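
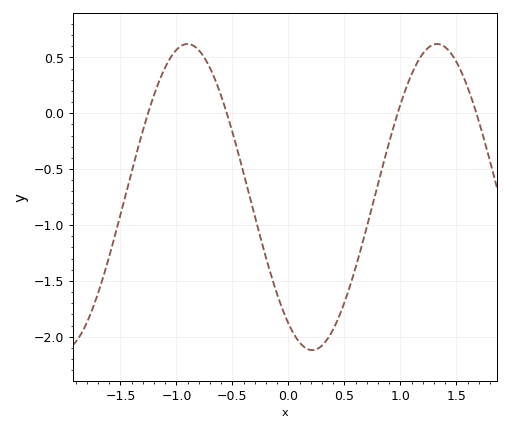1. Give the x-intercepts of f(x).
-1.3, -0.5, 1, 1.7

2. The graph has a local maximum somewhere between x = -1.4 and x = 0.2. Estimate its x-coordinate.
-0.9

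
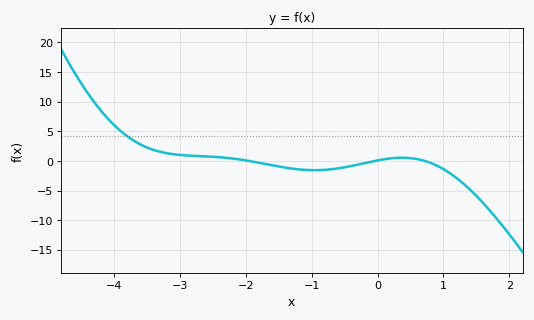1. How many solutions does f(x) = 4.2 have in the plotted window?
1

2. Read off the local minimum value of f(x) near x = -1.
-1.5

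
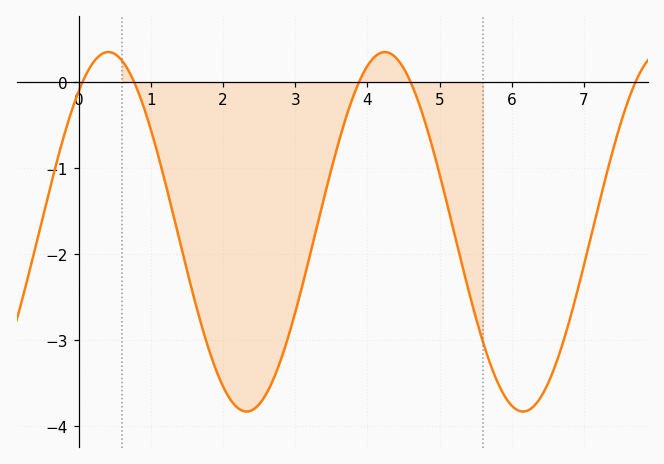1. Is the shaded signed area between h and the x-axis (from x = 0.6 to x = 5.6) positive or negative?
negative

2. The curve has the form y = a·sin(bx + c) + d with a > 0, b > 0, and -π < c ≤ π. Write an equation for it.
y = 2.09sin(1.64x + 0.9) - 1.74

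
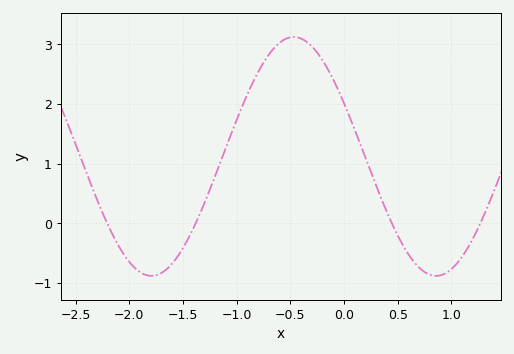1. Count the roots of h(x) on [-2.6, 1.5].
4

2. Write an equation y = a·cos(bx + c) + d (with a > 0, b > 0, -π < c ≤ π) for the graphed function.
y = 2cos(2.4x + 1.1) + 1.12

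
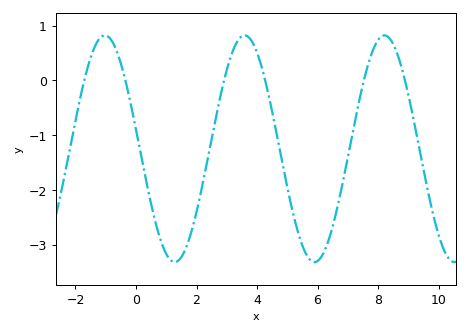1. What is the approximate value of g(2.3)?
-1.6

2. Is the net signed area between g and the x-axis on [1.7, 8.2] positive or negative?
negative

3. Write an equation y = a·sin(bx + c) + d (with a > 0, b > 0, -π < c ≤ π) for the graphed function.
y = 2.07sin(1.4x + 3) - 1.25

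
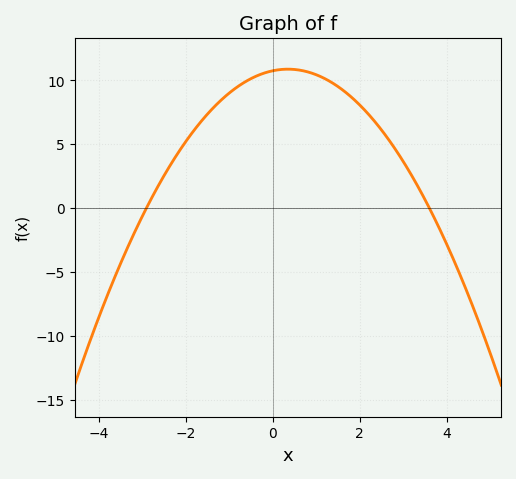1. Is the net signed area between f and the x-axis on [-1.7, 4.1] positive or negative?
positive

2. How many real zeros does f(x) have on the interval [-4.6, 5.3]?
2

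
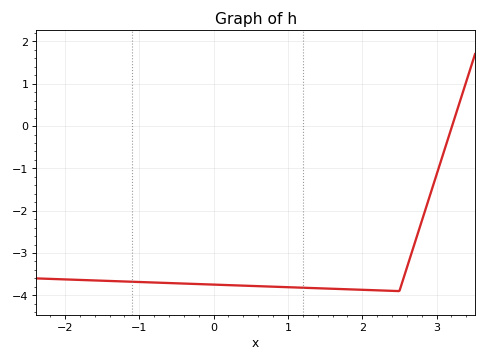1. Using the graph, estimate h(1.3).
-3.8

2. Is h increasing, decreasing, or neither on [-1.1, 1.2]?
decreasing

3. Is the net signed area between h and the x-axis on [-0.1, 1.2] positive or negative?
negative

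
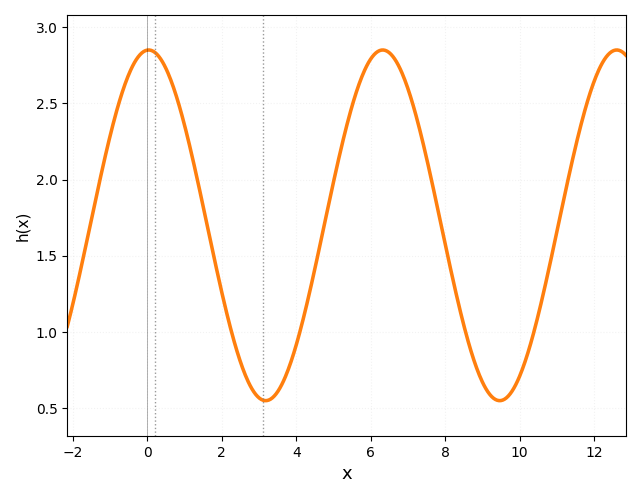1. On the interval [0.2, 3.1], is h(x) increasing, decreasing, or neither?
decreasing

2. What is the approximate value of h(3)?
0.55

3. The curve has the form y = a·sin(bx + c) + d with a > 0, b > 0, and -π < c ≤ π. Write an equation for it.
y = 1.15sin(1x + 1.5) + 1.7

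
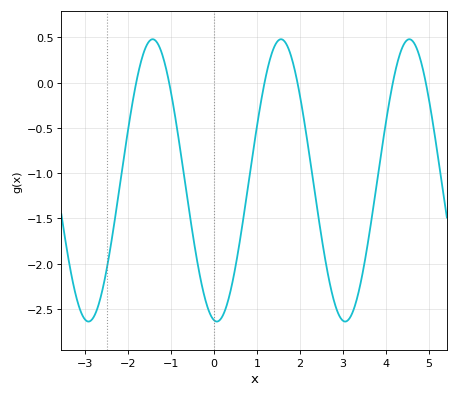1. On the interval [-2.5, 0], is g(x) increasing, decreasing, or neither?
neither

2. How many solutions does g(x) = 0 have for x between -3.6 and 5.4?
6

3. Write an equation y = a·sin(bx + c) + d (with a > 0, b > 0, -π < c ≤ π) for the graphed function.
y = 1.56sin(2.1x - 1.7) - 1.08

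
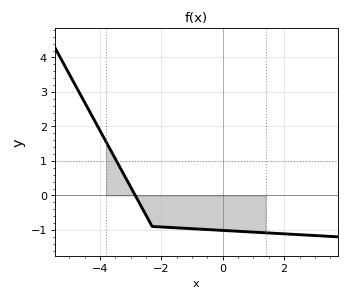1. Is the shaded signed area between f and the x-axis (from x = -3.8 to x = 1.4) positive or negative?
negative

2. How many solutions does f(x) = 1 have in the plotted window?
1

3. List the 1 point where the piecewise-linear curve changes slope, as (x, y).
(-2.3, -0.9)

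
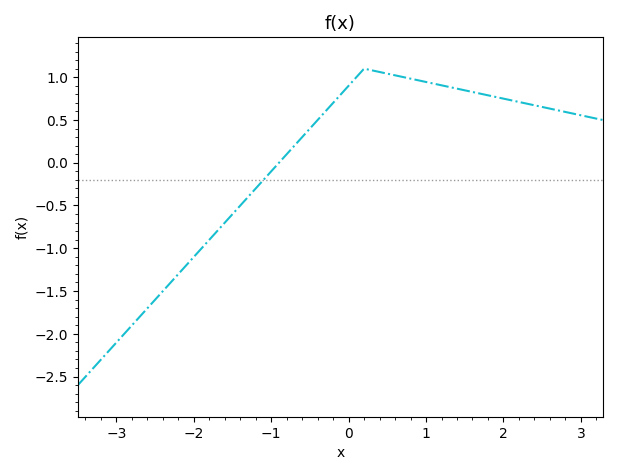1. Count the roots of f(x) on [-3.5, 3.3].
1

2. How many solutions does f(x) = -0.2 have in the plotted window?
1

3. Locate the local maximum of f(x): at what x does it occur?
0.201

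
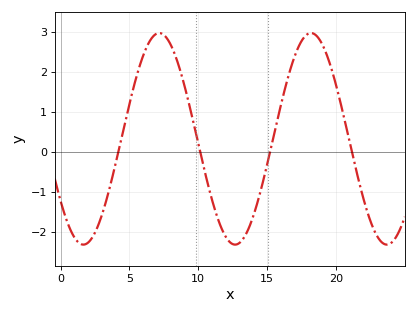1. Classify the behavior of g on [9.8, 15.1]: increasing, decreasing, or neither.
neither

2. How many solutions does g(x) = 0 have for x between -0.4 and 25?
4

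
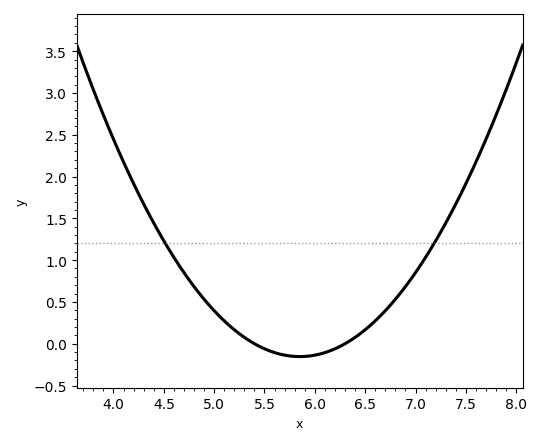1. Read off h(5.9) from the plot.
-0.15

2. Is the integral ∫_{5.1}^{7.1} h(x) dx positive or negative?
positive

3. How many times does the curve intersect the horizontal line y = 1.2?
2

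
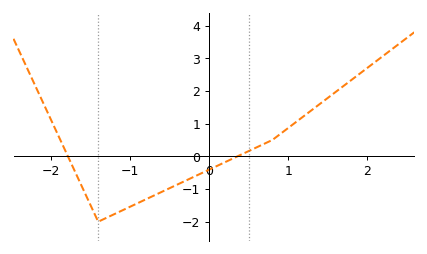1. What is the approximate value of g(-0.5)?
-1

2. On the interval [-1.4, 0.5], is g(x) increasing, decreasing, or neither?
increasing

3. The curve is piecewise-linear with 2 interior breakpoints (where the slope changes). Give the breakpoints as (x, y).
(-1.4, -2); (0.8, 0.5)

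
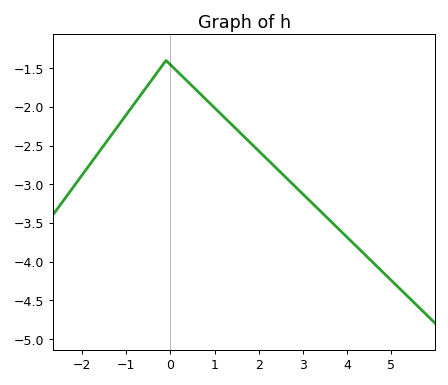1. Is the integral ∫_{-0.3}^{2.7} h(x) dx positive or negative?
negative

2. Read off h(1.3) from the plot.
-2.18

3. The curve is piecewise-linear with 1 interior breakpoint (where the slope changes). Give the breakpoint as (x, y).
(-0.1, -1.4)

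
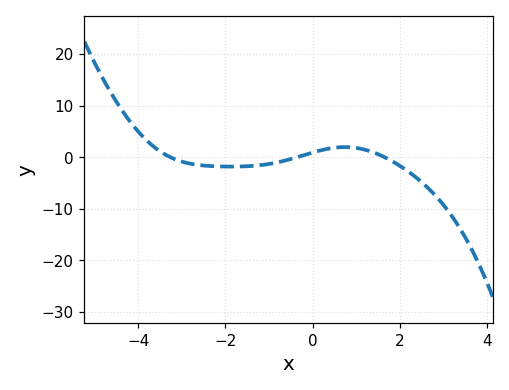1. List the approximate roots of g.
-3.2, -0.4, 1.6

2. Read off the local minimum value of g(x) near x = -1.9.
-2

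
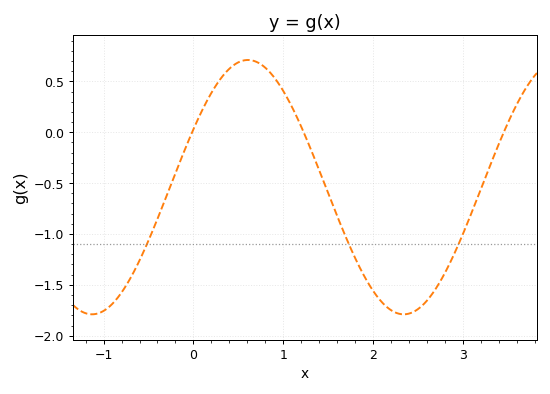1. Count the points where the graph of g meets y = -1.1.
3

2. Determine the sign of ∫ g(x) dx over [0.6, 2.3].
negative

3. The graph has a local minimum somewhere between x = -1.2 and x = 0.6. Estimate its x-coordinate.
-1.13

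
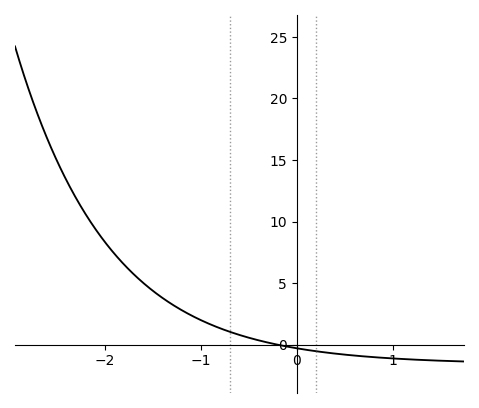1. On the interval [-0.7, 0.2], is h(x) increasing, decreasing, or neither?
decreasing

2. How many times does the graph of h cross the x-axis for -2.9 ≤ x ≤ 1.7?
1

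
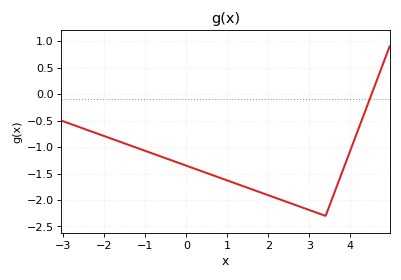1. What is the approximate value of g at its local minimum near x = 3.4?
-2.3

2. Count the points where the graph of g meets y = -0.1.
1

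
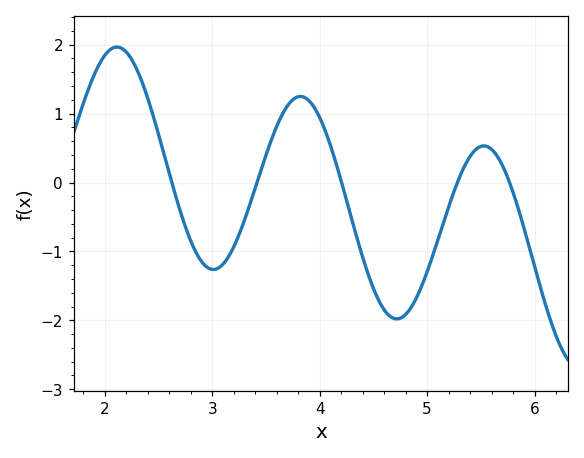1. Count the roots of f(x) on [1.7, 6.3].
5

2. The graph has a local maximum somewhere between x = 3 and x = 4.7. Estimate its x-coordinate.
3.82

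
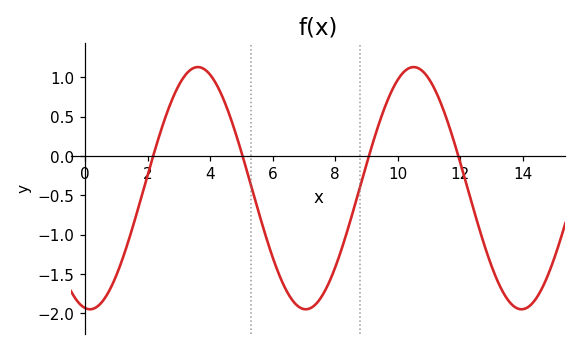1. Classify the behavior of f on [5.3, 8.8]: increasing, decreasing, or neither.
neither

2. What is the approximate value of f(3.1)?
0.97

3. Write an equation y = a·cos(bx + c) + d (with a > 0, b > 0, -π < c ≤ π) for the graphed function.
y = 1.54cos(0.91x + 3) - 0.41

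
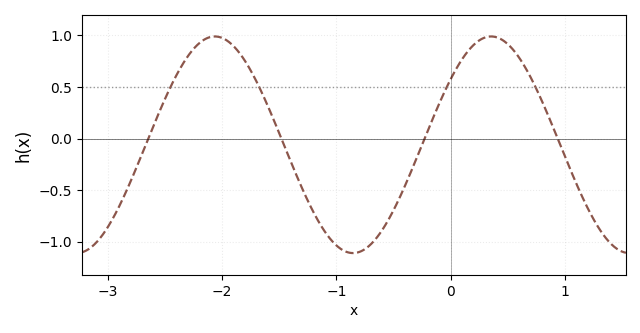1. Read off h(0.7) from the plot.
0.6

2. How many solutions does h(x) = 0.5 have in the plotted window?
4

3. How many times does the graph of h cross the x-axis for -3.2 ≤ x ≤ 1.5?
4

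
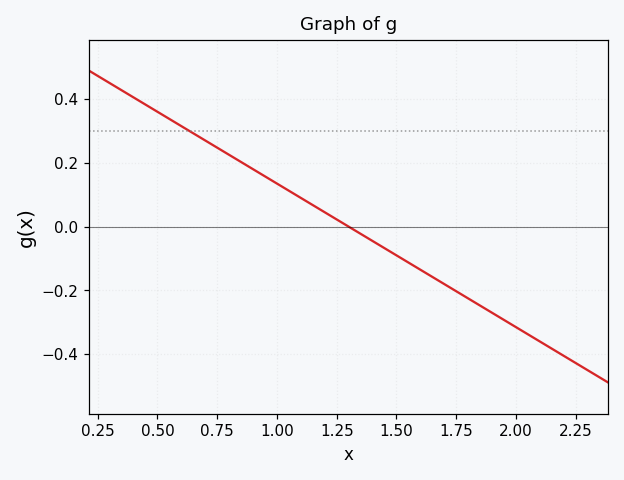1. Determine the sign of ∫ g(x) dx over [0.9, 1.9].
negative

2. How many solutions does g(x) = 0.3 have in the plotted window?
1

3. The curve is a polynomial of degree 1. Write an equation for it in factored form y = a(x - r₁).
y = -0.45(x - 1.3)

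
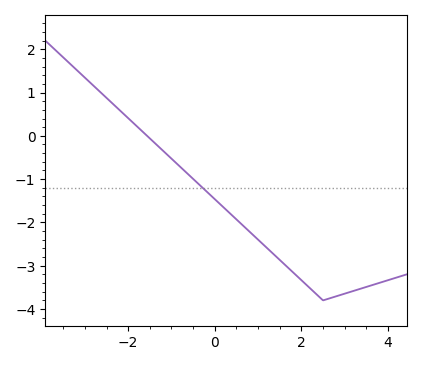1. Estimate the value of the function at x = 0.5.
-1.9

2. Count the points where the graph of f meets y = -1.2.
1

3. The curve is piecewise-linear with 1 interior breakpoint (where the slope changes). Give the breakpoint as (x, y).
(2.5, -3.8)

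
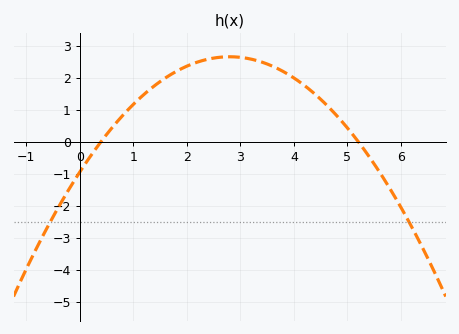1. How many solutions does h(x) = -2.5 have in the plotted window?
2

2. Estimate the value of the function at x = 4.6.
1.16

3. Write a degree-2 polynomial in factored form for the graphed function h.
y = -0.46(x - 0.4)(x - 5.2)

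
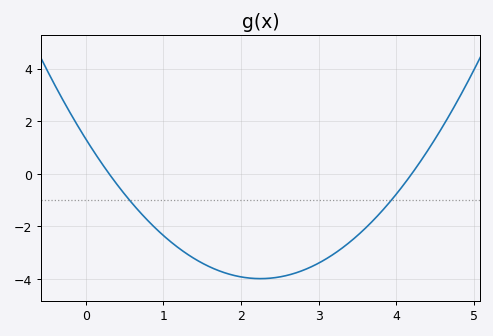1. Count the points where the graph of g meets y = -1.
2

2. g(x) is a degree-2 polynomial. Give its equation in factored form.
y = 1.05(x - 0.3)(x - 4.2)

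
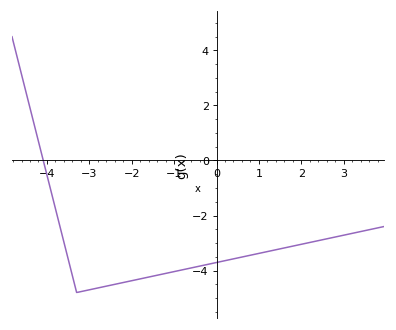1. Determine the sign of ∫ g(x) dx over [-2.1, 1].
negative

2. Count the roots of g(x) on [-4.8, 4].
1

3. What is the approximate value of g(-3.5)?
-3.6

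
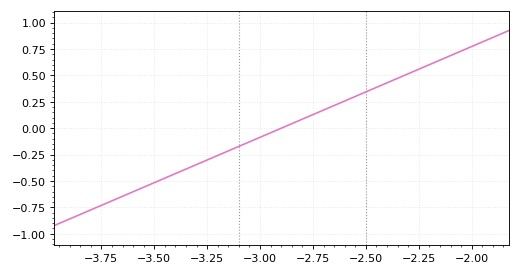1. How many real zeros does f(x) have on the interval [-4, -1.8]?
1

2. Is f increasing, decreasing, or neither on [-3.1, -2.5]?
increasing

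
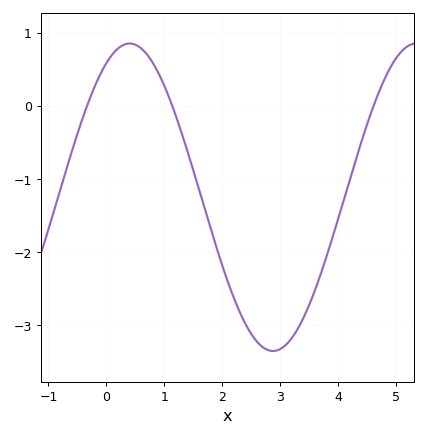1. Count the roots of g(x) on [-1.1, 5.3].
3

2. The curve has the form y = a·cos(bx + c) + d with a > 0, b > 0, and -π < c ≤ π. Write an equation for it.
y = 2.1cos(1.3x - 0.51) - 1.25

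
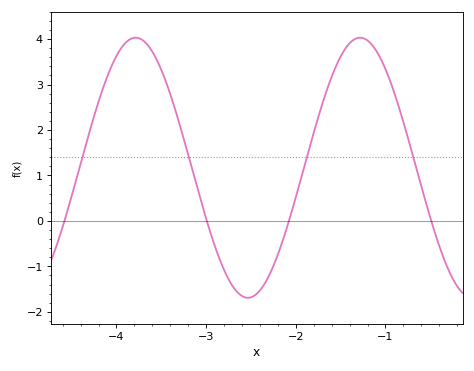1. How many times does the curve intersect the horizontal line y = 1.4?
4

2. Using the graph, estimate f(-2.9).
-0.6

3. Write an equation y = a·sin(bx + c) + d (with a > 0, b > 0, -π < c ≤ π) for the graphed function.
y = 2.86sin(2.5x - 1.5) + 1.17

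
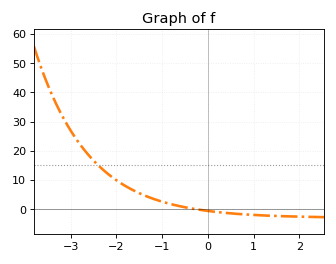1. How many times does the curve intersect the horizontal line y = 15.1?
1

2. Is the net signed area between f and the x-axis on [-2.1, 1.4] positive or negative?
positive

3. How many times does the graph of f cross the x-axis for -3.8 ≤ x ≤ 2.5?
1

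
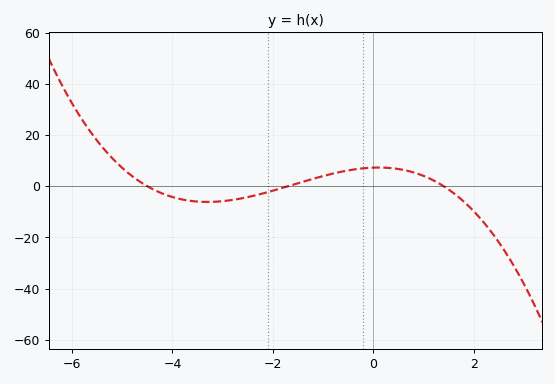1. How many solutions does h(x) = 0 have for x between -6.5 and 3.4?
3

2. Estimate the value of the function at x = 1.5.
-2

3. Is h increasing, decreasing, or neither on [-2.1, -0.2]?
increasing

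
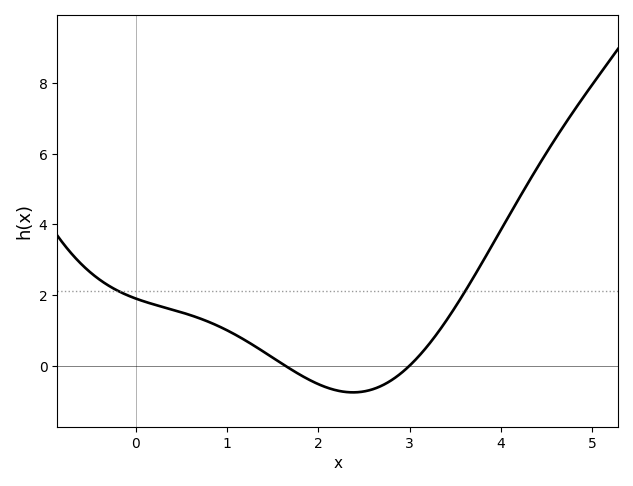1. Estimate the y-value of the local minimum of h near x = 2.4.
-0.76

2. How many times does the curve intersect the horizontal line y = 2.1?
2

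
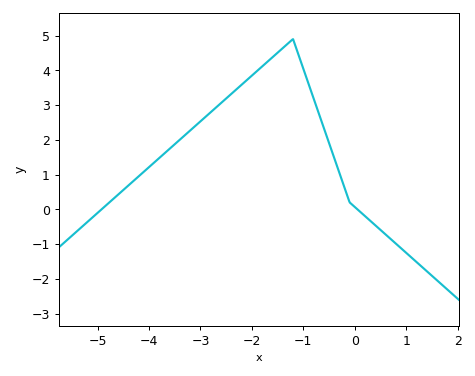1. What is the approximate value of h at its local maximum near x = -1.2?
4.9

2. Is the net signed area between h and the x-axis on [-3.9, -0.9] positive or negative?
positive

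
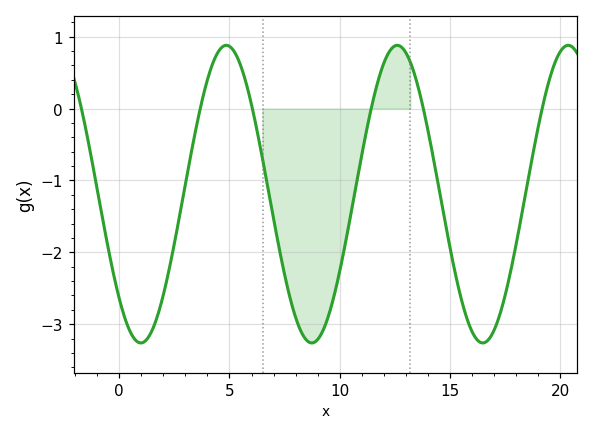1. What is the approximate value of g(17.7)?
-2.34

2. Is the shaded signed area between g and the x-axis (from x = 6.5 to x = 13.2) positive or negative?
negative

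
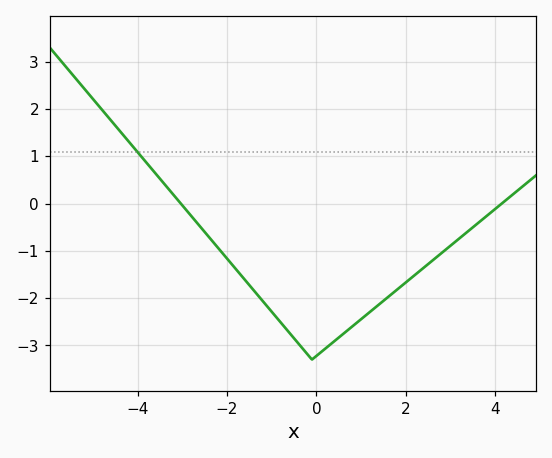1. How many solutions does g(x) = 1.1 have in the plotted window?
1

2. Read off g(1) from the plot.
-2.45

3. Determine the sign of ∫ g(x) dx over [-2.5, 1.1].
negative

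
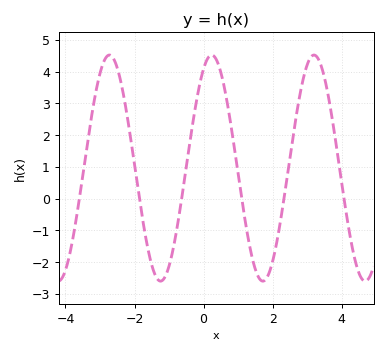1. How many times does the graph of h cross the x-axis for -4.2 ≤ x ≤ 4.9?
6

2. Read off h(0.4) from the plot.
4.3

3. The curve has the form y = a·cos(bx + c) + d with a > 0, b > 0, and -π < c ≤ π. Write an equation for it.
y = 3.56cos(2.1x - 0.5) + 0.96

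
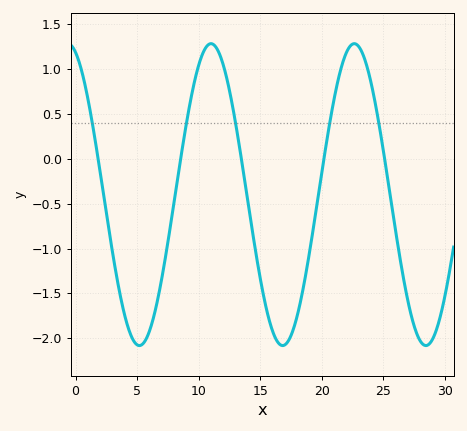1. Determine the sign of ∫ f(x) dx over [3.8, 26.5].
negative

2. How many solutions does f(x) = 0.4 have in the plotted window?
5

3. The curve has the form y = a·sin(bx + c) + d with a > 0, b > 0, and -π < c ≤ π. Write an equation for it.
y = 1.68sin(0.54x + 1.91) - 0.4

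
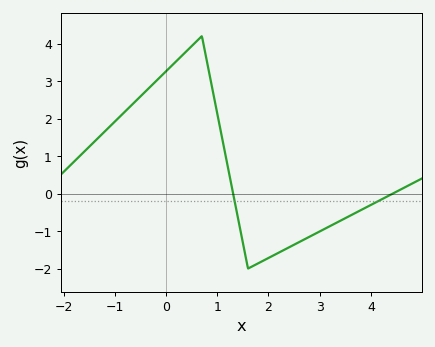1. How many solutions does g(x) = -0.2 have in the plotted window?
2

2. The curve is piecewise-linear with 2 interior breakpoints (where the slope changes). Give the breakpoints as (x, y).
(0.7, 4.2); (1.6, -2)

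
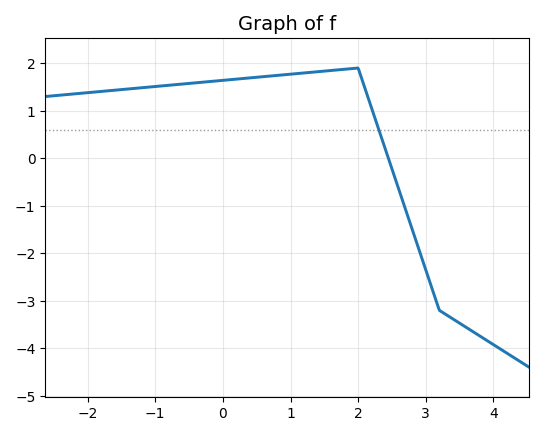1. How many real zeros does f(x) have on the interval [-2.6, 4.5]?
1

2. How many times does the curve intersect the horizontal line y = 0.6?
1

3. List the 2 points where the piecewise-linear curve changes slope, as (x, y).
(2, 1.9); (3.2, -3.2)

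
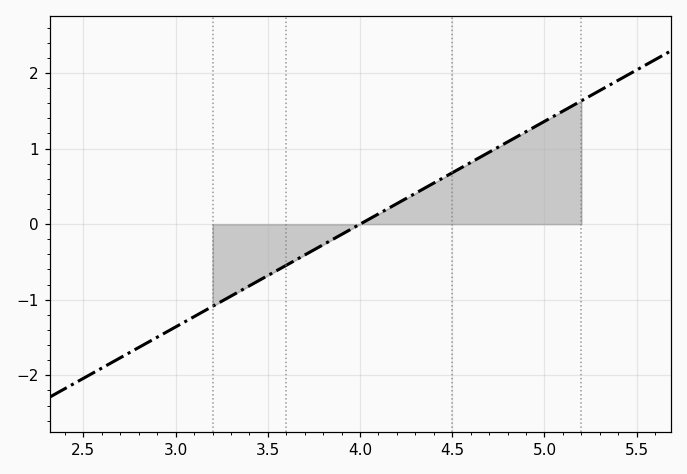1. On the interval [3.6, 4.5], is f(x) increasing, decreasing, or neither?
increasing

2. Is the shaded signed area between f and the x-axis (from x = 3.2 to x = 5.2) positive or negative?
positive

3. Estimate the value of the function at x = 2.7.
-1.77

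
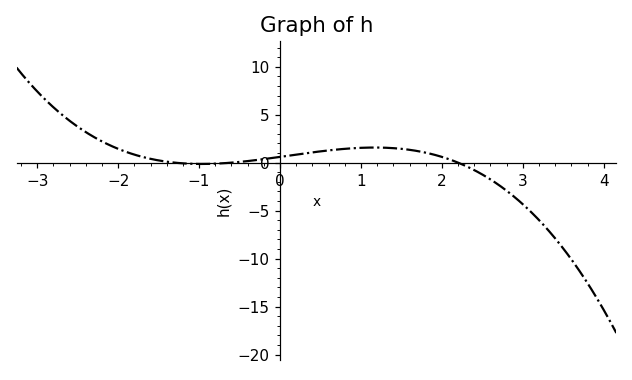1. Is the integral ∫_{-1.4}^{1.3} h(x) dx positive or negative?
positive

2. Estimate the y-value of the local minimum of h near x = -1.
-0.135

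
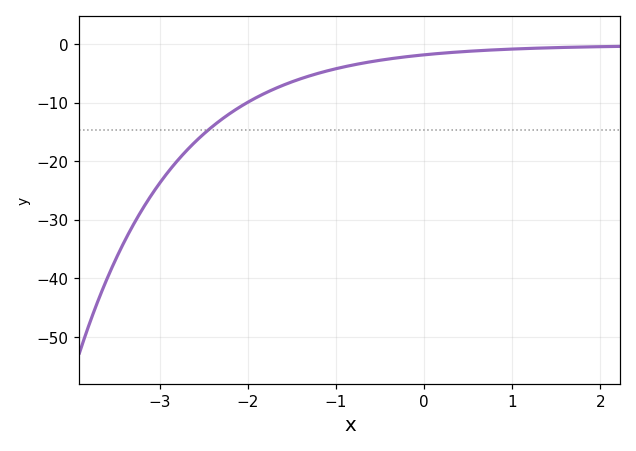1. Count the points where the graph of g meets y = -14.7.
1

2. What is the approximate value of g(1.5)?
-1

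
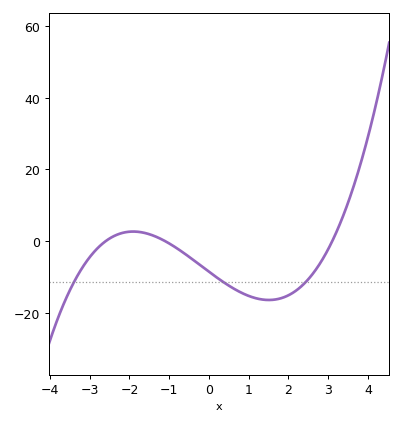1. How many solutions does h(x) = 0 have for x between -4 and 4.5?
3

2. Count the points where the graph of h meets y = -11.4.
3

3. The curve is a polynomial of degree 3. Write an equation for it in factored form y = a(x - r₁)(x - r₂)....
y = 0.96(x + 2.6)(x + 1.1)(x - 3.1)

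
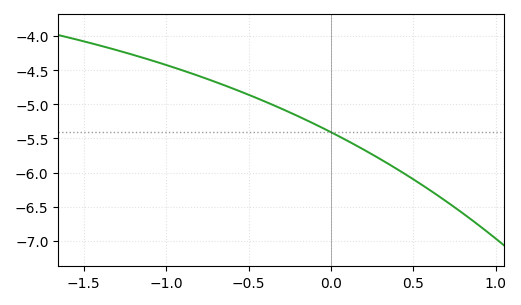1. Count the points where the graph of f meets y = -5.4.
1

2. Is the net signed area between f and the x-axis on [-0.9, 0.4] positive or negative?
negative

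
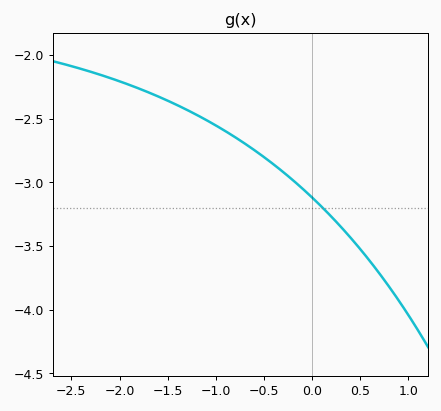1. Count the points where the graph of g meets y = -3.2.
1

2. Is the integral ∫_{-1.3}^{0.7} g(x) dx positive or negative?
negative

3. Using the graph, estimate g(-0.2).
-3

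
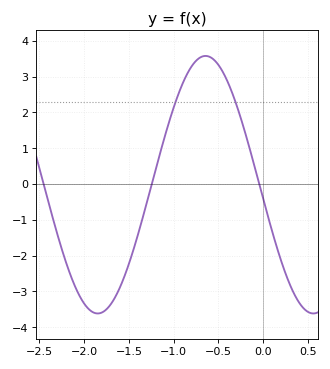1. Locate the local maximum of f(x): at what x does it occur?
-0.65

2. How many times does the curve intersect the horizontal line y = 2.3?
2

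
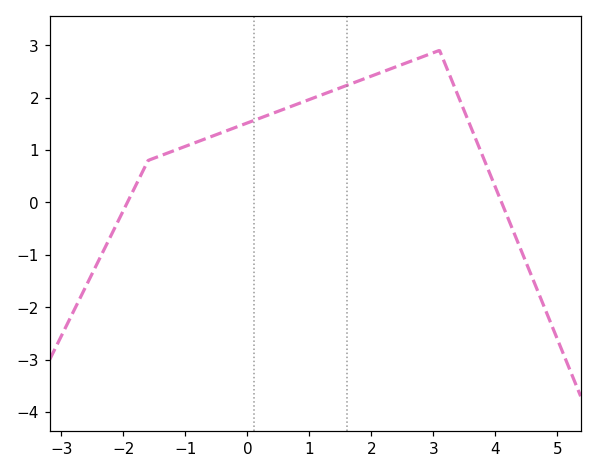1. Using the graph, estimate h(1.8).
2.3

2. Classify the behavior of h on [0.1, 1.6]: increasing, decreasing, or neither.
increasing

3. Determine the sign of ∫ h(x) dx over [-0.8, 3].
positive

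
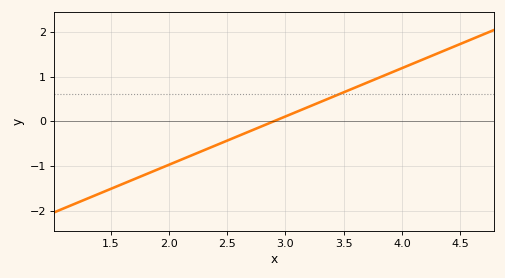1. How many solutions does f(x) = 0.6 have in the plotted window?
1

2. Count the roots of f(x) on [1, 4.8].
1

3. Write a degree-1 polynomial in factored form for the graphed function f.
y = 1.08(x - 2.9)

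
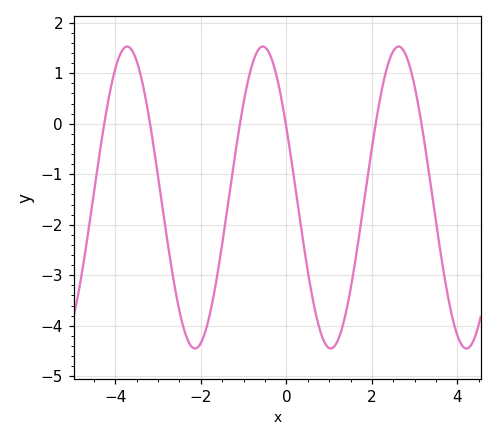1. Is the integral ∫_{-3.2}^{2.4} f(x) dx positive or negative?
negative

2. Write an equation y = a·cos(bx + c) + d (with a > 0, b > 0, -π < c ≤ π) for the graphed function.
y = 2.99cos(2x + 1.1) - 1.46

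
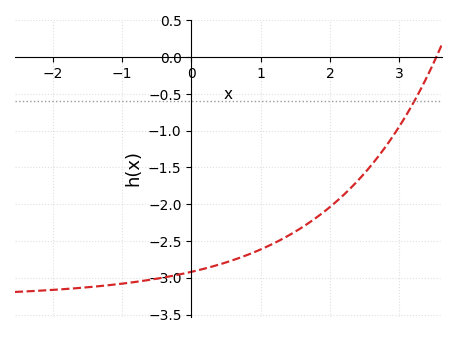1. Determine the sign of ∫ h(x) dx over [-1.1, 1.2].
negative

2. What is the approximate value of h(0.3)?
-2.85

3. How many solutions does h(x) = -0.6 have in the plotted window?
1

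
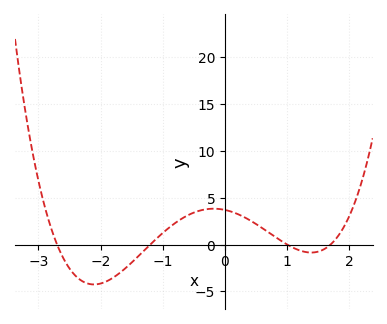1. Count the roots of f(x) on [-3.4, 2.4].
4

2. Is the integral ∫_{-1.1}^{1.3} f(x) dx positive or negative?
positive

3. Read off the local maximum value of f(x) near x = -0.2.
3.82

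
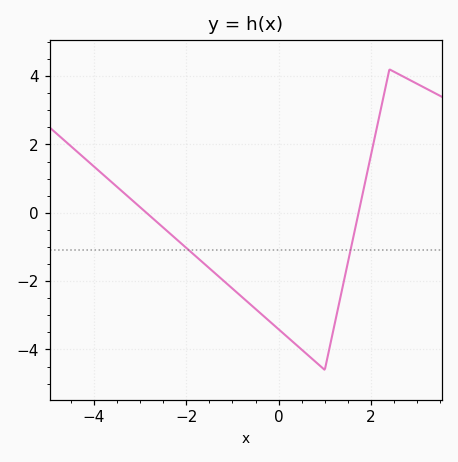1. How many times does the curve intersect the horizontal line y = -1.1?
2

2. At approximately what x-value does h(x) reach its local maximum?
2.4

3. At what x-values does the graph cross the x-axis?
-2.8, 1.8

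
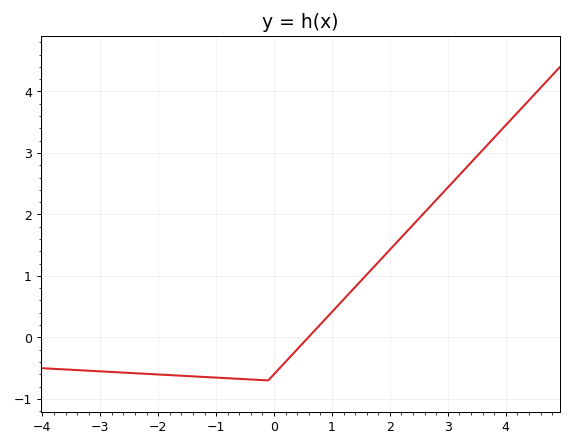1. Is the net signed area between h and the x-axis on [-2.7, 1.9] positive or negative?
negative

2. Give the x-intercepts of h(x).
0.591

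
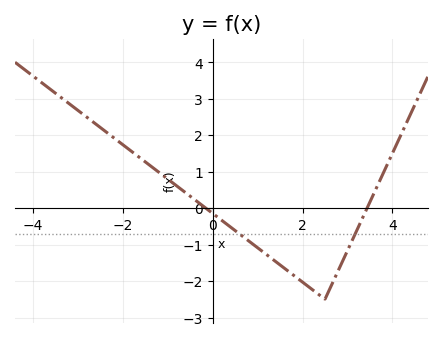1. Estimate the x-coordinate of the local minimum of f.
2.5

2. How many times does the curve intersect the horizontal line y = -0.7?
2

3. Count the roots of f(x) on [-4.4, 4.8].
2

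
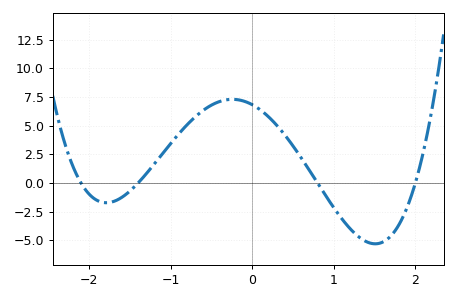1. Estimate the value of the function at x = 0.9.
-1.1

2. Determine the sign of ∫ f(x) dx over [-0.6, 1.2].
positive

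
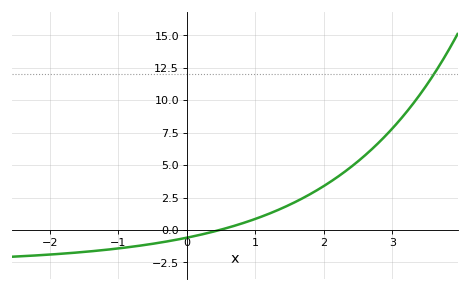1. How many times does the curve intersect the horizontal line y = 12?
1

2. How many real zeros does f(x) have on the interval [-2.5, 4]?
1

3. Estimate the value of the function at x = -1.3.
-1.6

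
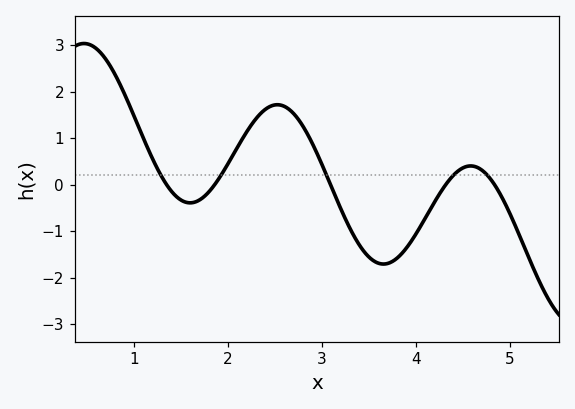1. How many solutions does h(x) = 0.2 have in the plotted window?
5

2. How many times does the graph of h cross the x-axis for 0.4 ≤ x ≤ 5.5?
5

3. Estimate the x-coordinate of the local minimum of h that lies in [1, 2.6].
1.6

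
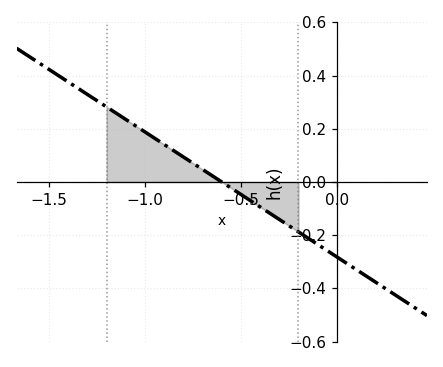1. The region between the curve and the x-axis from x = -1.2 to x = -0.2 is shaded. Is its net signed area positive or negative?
positive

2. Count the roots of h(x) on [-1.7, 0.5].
1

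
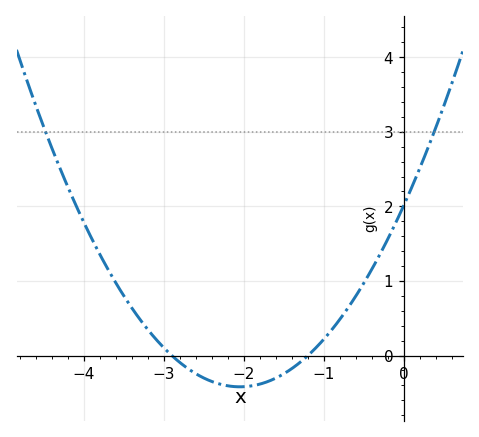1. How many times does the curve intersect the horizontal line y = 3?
2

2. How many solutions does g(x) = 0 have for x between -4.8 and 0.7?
2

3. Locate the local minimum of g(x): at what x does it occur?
-2.05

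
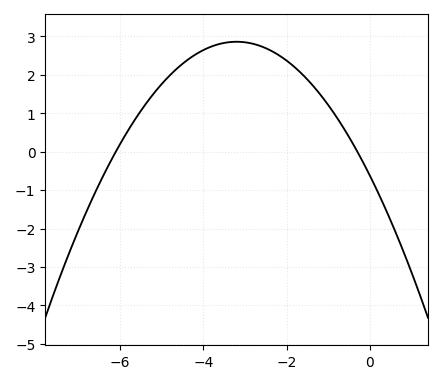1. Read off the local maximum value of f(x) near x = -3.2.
2.9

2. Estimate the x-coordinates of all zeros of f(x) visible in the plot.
-6, -0.4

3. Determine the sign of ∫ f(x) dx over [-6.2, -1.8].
positive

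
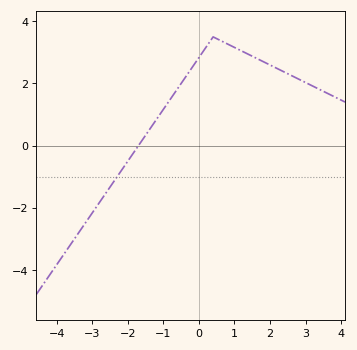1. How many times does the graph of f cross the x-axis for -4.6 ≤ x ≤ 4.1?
1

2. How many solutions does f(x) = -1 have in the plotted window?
1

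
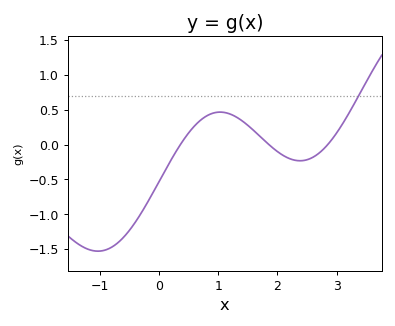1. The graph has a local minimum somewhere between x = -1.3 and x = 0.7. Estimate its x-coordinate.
-1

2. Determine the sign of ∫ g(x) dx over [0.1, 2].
positive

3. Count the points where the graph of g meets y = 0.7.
1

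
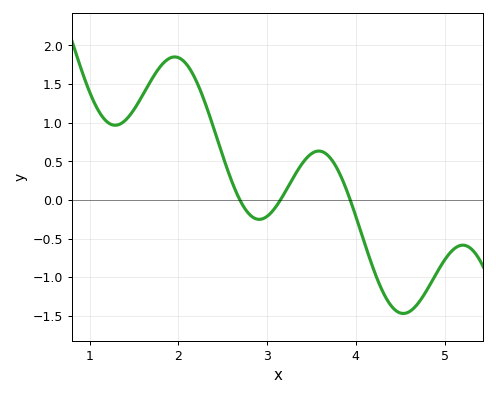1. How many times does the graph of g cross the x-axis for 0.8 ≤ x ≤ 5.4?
3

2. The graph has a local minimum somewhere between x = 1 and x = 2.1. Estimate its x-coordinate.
1.3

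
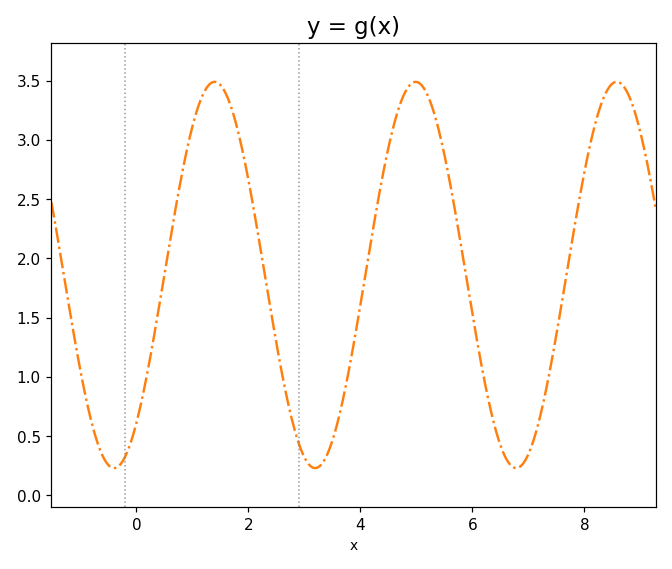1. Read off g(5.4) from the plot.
3.1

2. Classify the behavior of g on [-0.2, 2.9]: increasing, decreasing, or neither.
neither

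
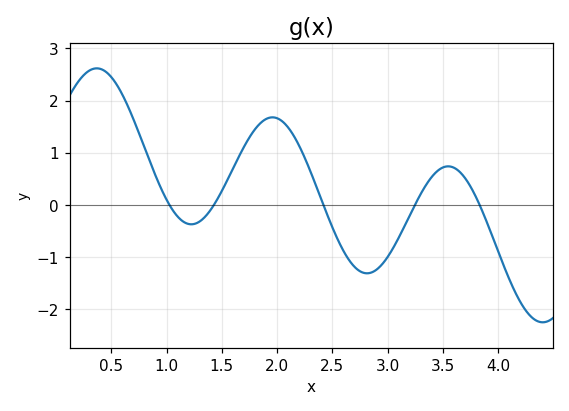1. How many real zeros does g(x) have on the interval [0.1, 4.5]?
5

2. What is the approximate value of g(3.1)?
-0.6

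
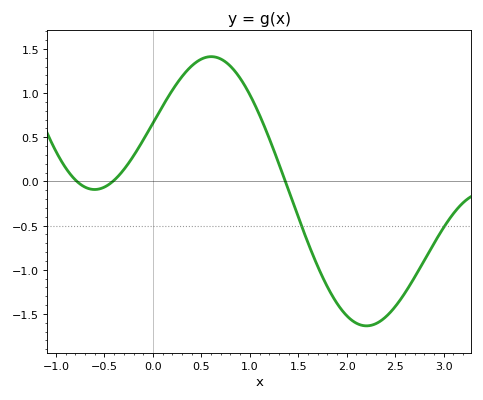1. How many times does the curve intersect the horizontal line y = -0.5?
2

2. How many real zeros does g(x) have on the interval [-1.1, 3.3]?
3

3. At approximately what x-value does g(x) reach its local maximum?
0.6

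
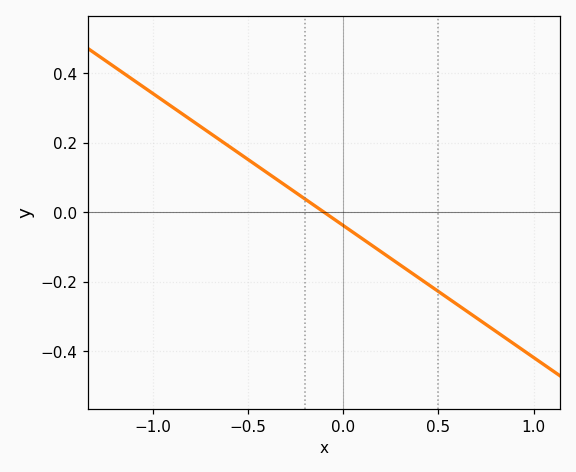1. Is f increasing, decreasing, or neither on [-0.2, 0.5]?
decreasing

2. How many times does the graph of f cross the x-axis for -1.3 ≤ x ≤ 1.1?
1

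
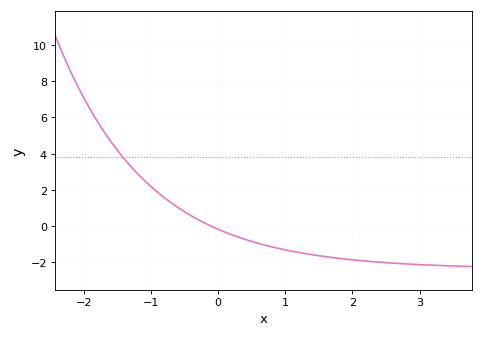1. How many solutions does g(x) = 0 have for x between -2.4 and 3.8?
1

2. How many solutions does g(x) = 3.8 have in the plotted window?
1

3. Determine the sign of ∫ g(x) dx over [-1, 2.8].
negative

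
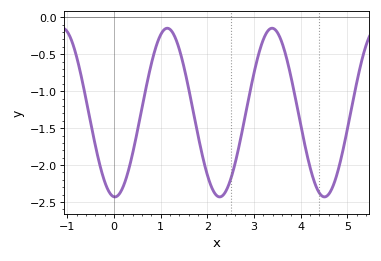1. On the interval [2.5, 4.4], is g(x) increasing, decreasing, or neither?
neither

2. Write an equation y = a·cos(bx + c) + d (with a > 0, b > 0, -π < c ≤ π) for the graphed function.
y = 1.14cos(2.8x + 3.1) - 1.29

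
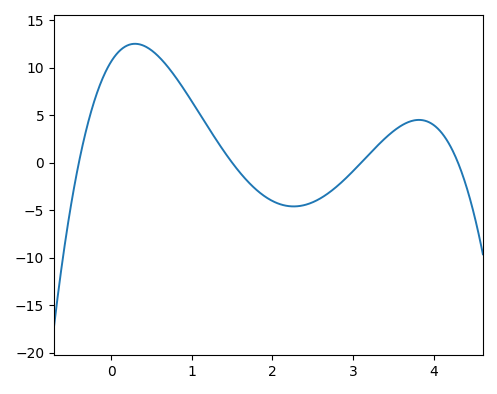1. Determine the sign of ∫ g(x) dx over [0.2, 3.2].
positive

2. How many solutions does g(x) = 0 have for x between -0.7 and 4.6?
4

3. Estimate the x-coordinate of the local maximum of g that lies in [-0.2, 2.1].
0.296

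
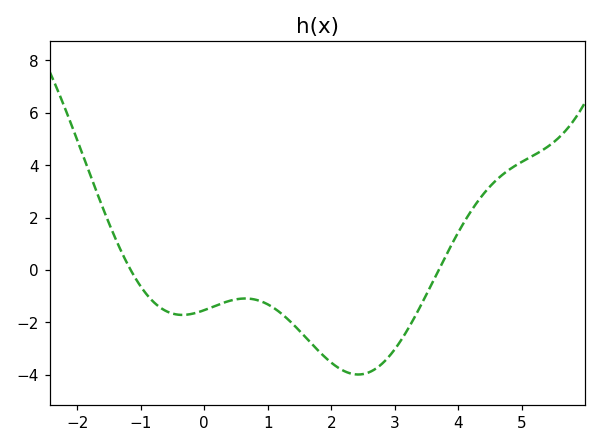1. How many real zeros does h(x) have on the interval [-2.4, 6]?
2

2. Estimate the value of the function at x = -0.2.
-1.67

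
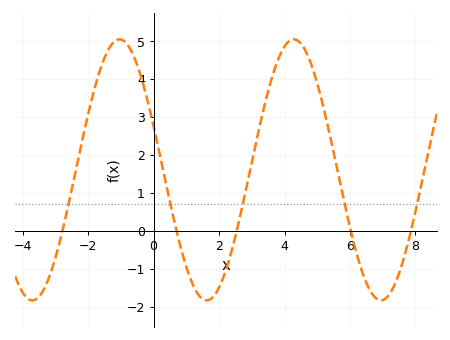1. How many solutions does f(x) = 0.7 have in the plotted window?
5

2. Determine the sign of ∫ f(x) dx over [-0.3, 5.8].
positive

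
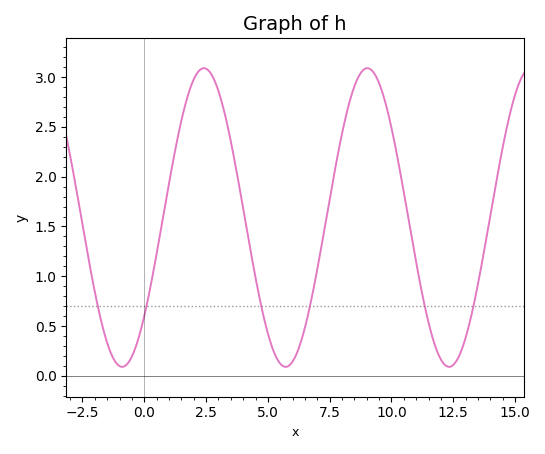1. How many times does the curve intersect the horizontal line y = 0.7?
6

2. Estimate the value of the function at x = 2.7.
3.05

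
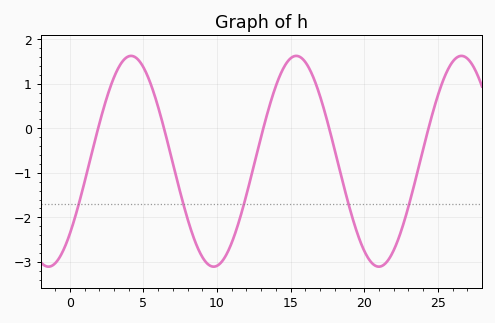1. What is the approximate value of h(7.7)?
-1.69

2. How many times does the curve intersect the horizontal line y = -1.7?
5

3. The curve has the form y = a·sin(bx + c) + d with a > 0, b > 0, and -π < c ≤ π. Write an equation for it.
y = 2.37sin(0.56x - 0.76) - 0.74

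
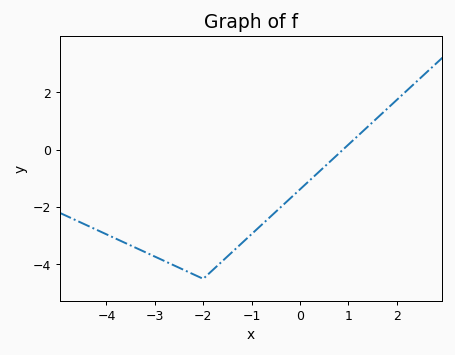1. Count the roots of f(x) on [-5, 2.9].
1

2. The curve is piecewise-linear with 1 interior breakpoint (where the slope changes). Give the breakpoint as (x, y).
(-2, -4.5)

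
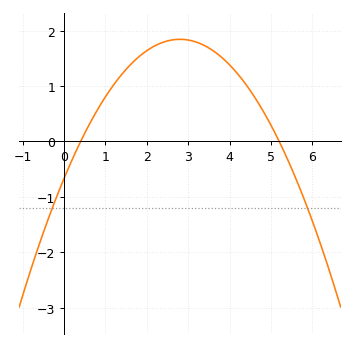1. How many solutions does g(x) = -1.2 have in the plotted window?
2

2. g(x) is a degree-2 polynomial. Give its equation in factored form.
y = -0.32(x - 0.4)(x - 5.2)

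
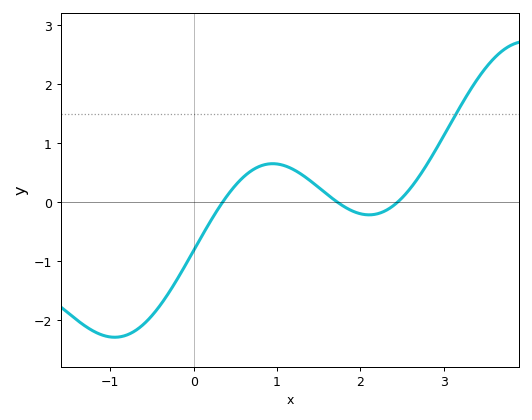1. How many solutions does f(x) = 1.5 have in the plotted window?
1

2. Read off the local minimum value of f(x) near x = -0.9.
-2.29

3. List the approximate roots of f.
0.345, 1.73, 2.44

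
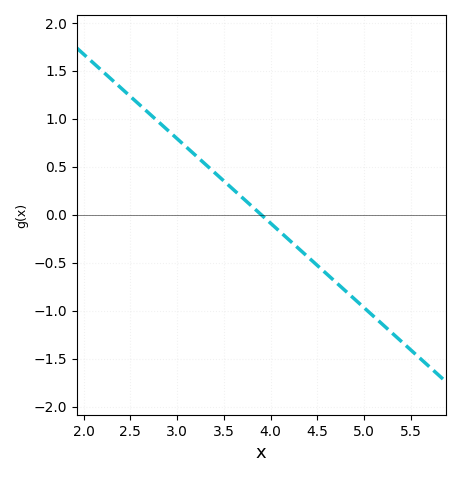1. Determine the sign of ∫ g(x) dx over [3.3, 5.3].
negative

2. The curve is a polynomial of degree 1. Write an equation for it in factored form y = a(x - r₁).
y = -0.88(x - 3.9)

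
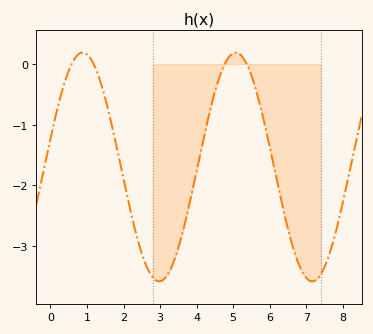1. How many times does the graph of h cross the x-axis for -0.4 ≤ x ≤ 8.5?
4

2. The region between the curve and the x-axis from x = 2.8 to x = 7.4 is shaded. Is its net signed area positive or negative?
negative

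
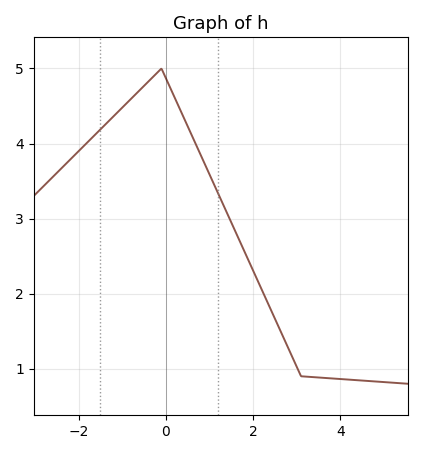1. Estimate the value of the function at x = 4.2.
0.9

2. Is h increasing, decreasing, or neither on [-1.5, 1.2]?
neither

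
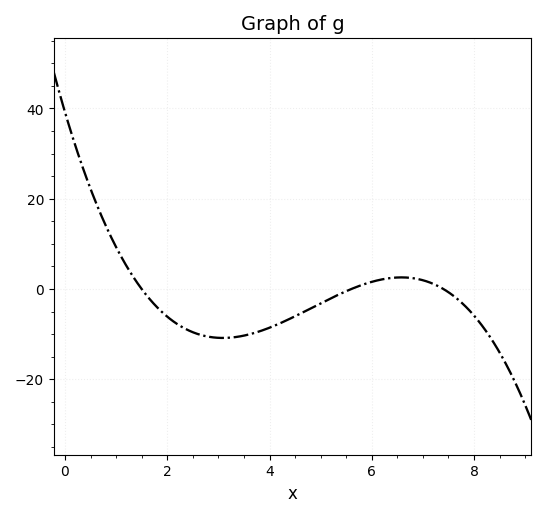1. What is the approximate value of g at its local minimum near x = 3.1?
-10.8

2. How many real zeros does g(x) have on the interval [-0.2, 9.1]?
3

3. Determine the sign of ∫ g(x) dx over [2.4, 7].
negative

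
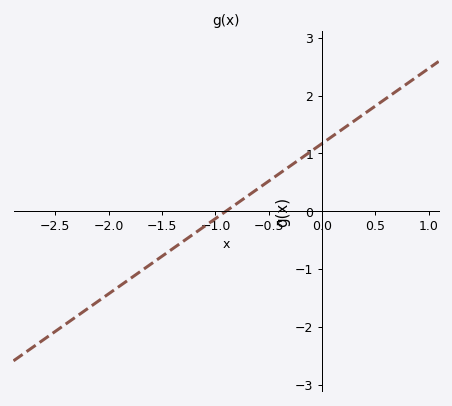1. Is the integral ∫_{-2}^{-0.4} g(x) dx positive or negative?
negative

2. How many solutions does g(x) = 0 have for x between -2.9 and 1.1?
1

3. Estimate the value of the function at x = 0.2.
1.4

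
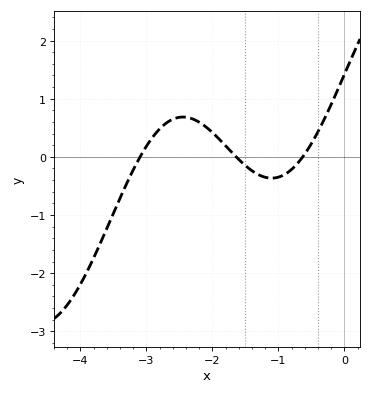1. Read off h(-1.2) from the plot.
-0.4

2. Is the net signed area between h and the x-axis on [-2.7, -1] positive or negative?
positive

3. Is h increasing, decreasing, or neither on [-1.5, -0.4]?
neither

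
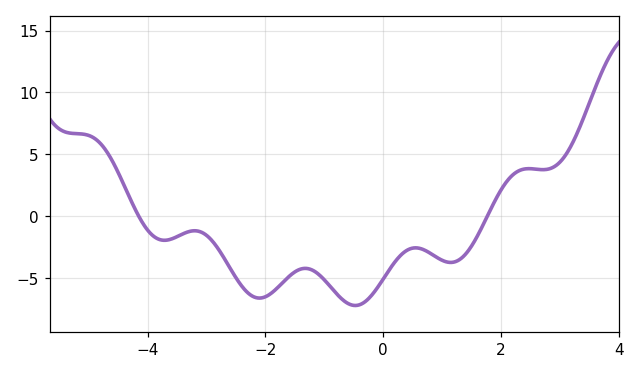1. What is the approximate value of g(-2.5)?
-4.96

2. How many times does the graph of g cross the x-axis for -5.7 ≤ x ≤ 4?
2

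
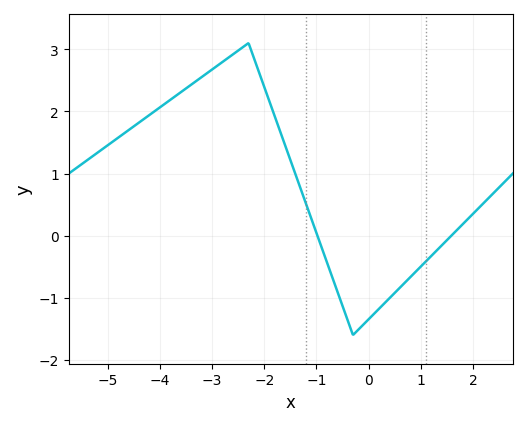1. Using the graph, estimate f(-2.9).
2.7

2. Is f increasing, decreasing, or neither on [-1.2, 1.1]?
neither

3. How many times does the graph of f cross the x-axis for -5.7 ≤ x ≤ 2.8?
2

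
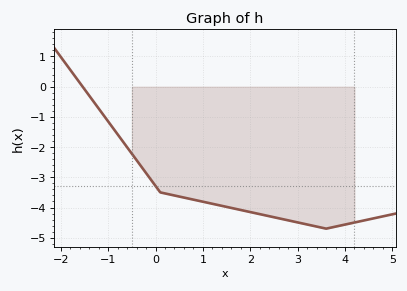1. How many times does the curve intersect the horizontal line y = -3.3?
1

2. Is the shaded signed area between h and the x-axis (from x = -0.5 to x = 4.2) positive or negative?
negative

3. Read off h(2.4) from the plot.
-4.29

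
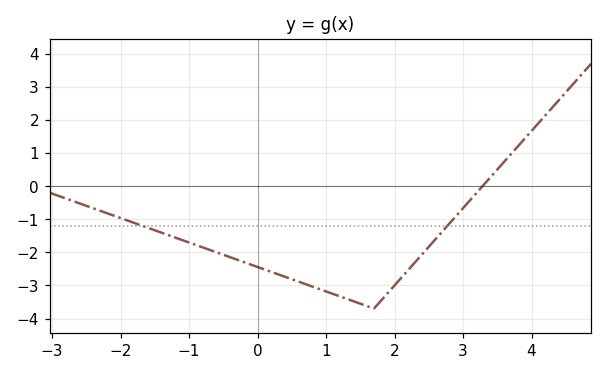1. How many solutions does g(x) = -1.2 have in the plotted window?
2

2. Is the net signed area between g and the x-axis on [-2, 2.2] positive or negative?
negative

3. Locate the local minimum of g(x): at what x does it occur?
1.7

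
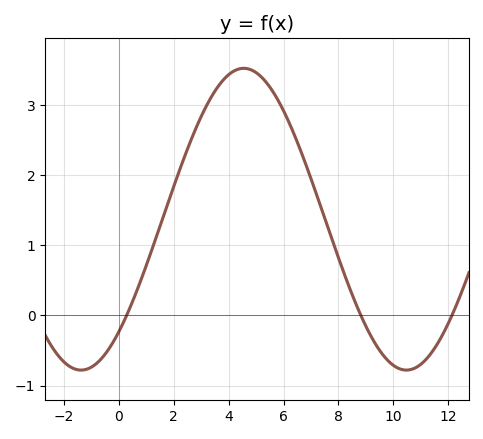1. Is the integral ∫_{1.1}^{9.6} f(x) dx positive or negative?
positive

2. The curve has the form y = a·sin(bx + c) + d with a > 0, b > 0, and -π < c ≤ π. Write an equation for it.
y = 2.15sin(0.53x - 0.84) + 1.37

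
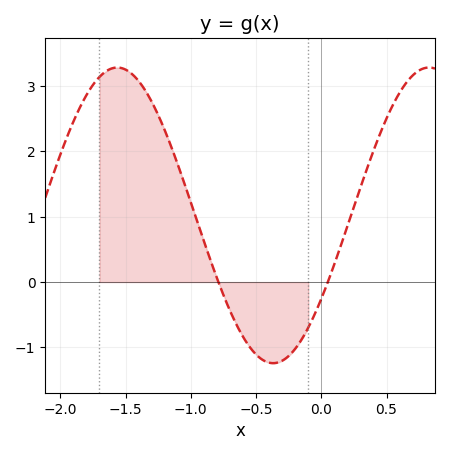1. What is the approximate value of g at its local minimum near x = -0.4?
-1.2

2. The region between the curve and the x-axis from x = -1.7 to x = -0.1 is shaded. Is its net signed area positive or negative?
positive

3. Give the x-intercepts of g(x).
-0.8, 0.05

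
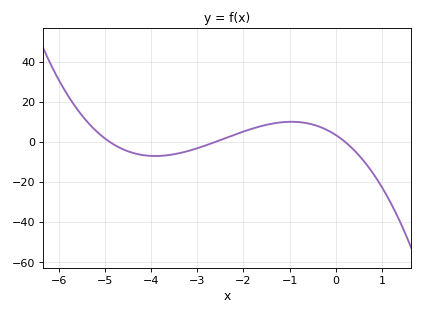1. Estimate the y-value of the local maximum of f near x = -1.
9.97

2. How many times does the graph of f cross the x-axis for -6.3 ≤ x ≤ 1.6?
3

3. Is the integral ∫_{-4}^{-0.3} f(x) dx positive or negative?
positive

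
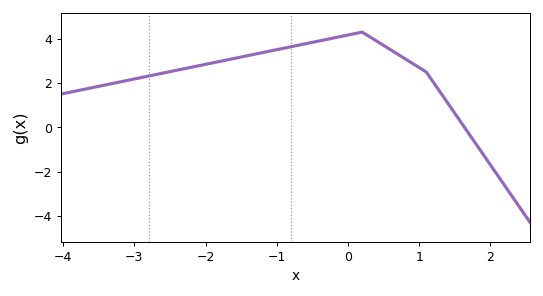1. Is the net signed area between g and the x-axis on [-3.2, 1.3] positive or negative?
positive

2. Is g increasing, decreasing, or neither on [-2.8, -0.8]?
increasing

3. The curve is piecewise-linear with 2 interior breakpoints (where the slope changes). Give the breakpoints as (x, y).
(0.2, 4.3); (1.1, 2.5)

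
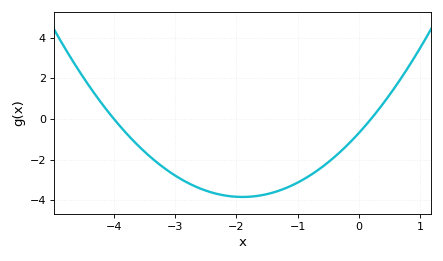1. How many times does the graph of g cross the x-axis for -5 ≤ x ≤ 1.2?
2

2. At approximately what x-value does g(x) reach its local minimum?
-1.9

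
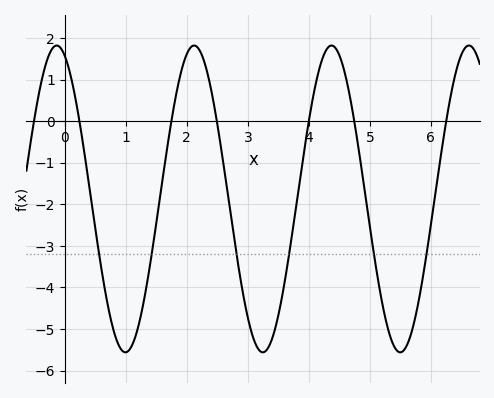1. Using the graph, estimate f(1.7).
-0.434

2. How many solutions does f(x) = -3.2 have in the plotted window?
6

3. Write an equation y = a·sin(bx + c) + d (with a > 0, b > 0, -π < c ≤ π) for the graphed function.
y = 3.69sin(2.79x + 1.94) - 1.87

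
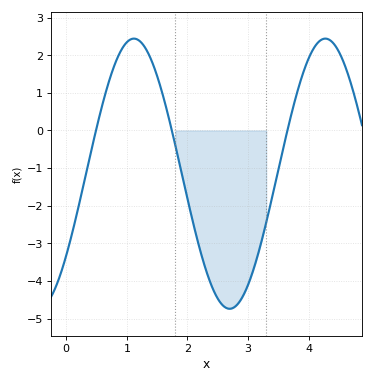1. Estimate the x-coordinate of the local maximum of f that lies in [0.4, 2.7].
1.12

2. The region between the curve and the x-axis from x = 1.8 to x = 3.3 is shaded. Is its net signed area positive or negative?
negative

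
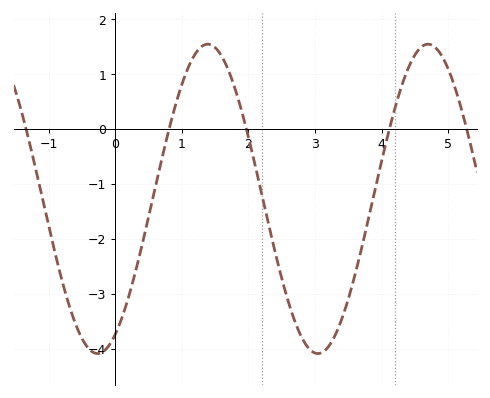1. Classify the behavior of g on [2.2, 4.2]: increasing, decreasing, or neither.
neither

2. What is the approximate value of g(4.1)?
-0.075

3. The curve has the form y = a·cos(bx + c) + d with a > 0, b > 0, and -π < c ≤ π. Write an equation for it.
y = 2.82cos(1.9x - 2.64) - 1.27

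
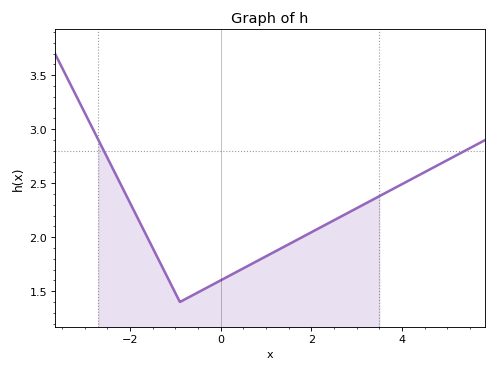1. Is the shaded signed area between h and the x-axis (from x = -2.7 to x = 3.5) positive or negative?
positive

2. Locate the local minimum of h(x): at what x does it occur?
-0.898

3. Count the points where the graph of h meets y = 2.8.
2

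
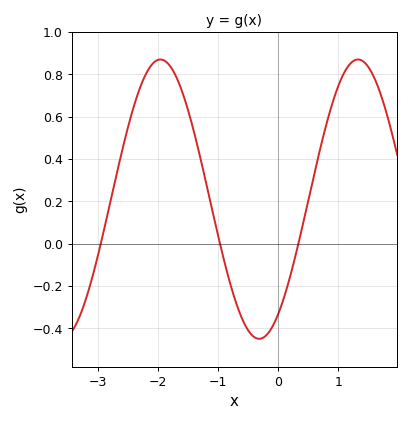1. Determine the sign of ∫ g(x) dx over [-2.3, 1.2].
positive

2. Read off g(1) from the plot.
0.743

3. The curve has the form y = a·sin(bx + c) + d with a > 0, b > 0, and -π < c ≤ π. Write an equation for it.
y = 0.66sin(1.91x - 0.97) + 0.21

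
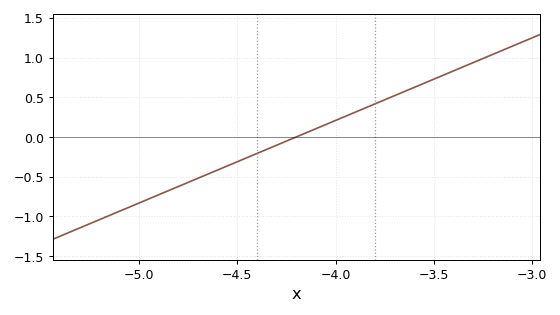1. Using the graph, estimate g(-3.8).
0.416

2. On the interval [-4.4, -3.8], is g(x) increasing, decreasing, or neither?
increasing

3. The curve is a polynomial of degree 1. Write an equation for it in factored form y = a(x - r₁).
y = 1.04(x + 4.2)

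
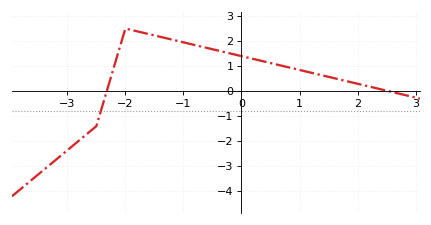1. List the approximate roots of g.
-2.3, 2.5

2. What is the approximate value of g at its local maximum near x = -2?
2.5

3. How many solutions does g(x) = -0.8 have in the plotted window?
1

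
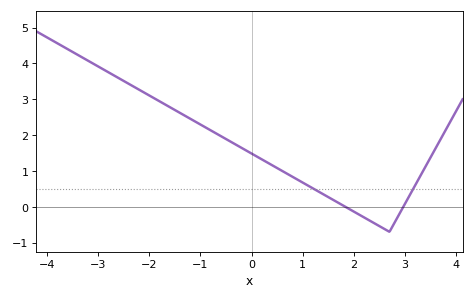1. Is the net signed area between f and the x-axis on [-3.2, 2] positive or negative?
positive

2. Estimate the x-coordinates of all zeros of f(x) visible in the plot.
1.84, 2.97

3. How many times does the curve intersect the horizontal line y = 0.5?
2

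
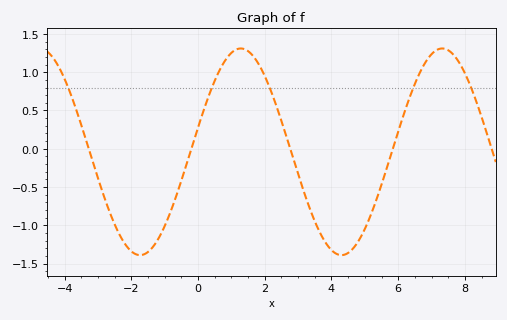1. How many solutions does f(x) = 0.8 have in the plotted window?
5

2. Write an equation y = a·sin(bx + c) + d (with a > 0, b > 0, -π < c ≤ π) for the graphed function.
y = 1.35sin(1x + 0.24) - 0.04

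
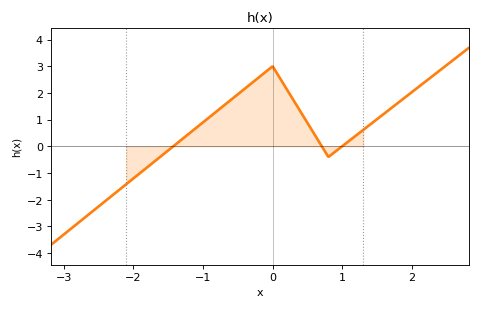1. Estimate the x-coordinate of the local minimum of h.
0.8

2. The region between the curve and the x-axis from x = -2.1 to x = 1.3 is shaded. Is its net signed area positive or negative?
positive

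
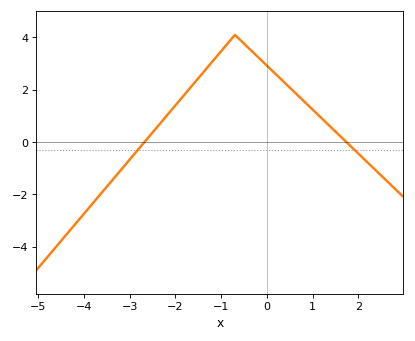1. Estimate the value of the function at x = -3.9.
-2.52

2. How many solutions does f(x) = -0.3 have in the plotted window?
2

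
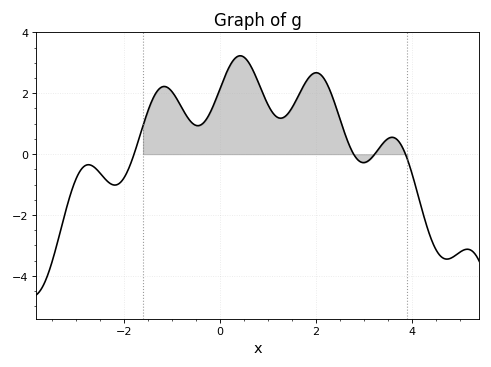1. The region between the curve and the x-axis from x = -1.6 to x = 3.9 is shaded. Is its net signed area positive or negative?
positive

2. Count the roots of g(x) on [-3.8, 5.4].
4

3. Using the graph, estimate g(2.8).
-0.046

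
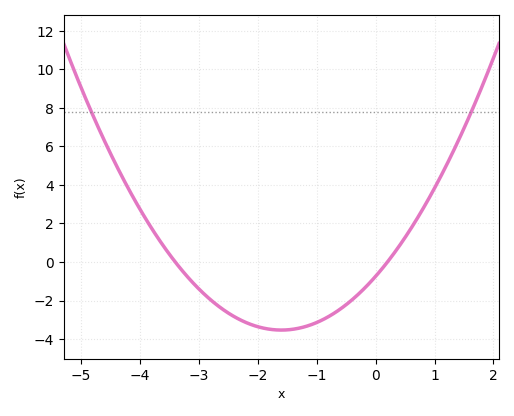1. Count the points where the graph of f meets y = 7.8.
2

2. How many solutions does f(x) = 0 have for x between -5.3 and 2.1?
2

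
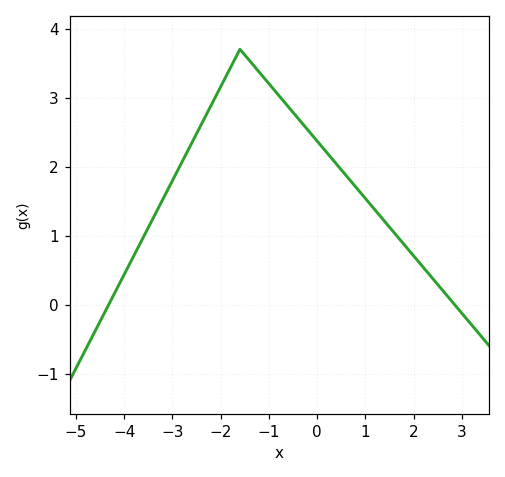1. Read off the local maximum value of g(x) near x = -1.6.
3.7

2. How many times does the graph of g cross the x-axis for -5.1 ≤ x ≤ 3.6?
2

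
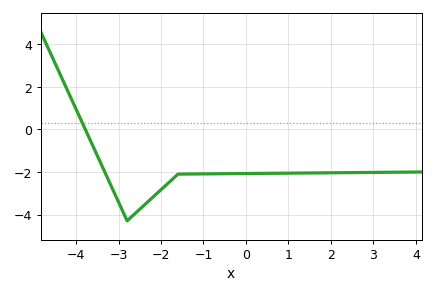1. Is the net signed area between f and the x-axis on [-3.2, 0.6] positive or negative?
negative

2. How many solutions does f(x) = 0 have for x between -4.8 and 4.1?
1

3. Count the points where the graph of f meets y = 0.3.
1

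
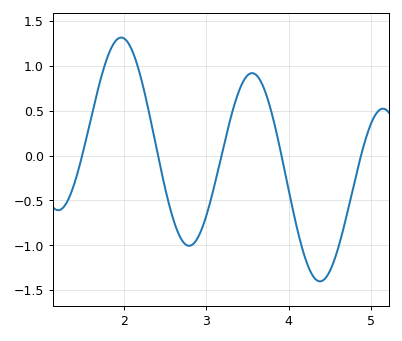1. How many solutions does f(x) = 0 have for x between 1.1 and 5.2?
5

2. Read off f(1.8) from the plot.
1.1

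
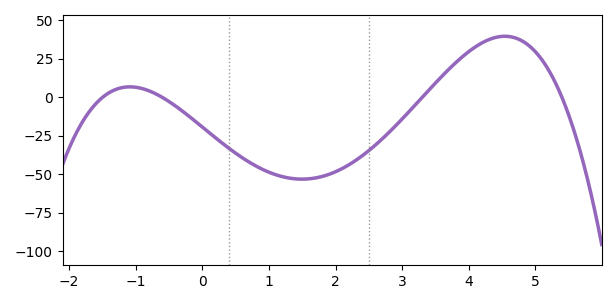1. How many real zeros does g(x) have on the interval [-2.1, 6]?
4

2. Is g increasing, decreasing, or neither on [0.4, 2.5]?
neither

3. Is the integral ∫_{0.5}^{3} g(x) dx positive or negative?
negative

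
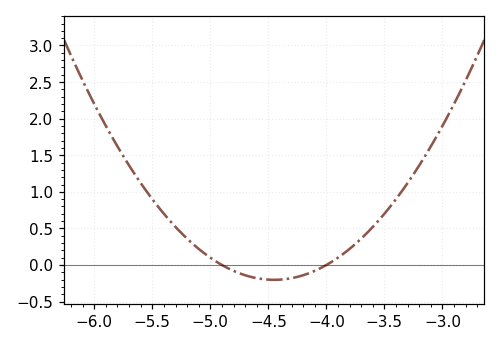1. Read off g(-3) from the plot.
1.9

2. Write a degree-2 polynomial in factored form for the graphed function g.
y = 1(x + 4.9)(x + 4)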